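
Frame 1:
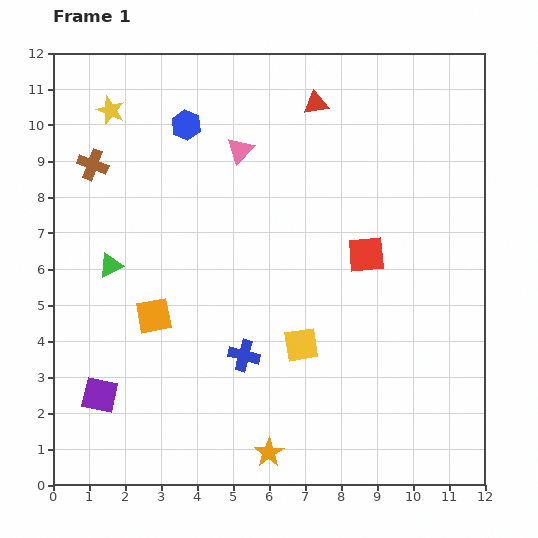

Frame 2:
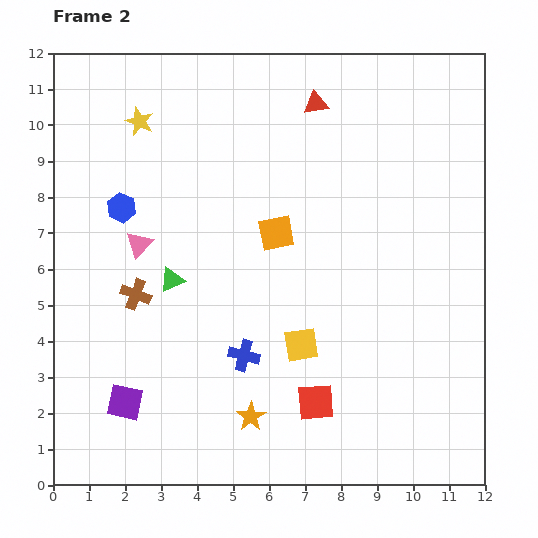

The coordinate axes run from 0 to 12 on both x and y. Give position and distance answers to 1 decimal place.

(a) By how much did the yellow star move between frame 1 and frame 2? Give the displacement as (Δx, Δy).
(0.8, -0.3)

The yellow star was at (1.6, 10.4) in frame 1 and (2.4, 10.1) in frame 2.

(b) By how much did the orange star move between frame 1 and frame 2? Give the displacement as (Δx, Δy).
(-0.5, 1.0)

The orange star was at (6.0, 0.9) in frame 1 and (5.5, 1.9) in frame 2.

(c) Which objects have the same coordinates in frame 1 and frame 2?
the yellow square, the red triangle, the blue cross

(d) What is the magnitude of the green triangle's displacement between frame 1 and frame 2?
1.7

The green triangle moved from (1.6, 6.1) to (3.3, 5.7), a distance of √(1.7² + 0.4²) ≈ 1.7.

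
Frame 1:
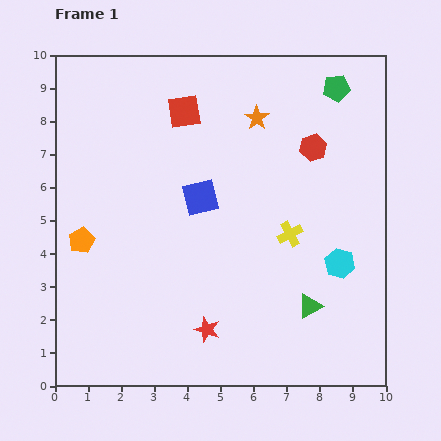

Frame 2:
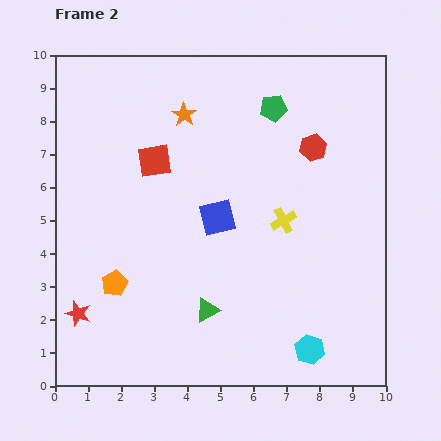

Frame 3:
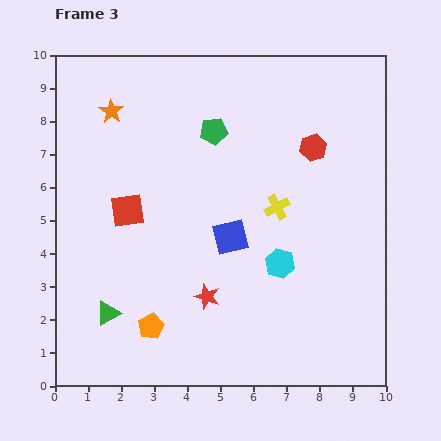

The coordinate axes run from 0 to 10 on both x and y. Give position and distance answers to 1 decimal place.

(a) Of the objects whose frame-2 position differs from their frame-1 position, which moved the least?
the yellow cross

(moved 0.4)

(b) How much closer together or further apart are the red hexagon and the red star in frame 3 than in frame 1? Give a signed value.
-0.9

Distance in frame 1: 6.4. Distance in frame 3: 5.5.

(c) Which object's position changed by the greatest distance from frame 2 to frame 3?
the red star

(moved 3.9; next 3.0)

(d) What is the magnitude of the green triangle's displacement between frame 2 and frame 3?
3.0

The green triangle moved from (4.6, 2.3) to (1.6, 2.2), a distance of √(3.0² + 0.1²) ≈ 3.0.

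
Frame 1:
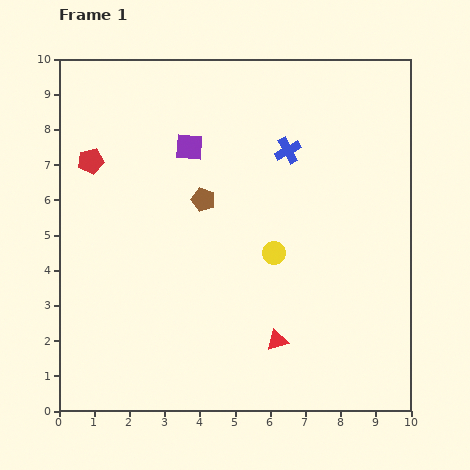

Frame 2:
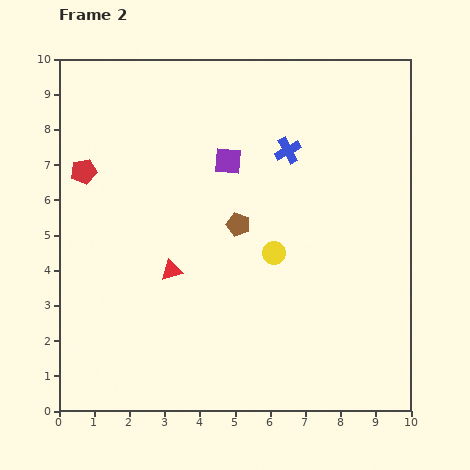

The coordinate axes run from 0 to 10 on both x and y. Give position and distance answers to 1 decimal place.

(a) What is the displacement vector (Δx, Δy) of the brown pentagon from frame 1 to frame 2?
(1.0, -0.7)

The brown pentagon was at (4.1, 6.0) in frame 1 and (5.1, 5.3) in frame 2.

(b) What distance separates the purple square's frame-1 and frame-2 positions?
1.2

The purple square moved from (3.7, 7.5) to (4.8, 7.1), a distance of √(1.1² + 0.4²) ≈ 1.2.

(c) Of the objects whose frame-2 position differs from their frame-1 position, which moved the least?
the red pentagon

(moved 0.4)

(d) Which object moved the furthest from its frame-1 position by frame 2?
the red triangle

(moved 3.6; next 1.2)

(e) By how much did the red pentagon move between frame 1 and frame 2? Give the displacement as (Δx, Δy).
(-0.2, -0.3)

The red pentagon was at (0.9, 7.1) in frame 1 and (0.7, 6.8) in frame 2.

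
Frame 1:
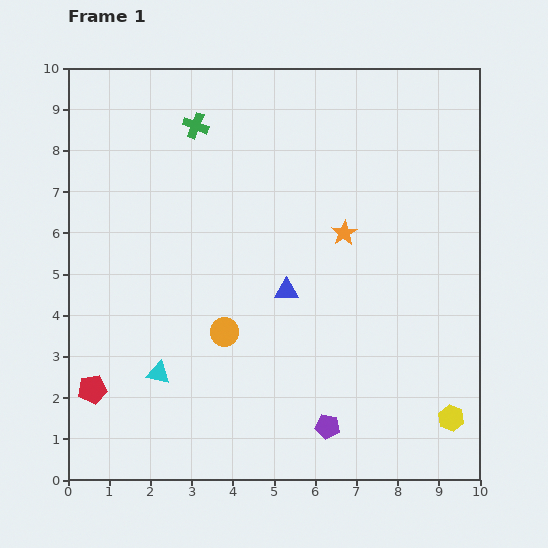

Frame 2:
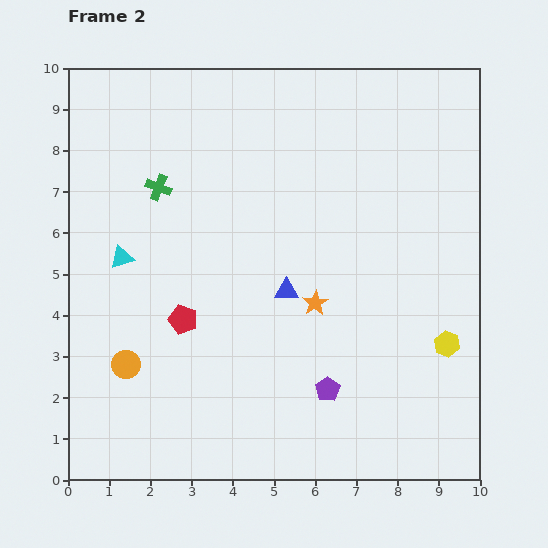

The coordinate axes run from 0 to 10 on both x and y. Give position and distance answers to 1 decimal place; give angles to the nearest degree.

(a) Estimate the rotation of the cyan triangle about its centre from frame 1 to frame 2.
31° counter-clockwise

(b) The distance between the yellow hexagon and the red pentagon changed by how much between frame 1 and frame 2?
-2.3

Distance in frame 1: 8.7. Distance in frame 2: 6.4.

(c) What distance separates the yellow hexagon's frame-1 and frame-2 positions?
1.8

The yellow hexagon moved from (9.3, 1.5) to (9.2, 3.3), a distance of √(0.1² + 1.8²) ≈ 1.8.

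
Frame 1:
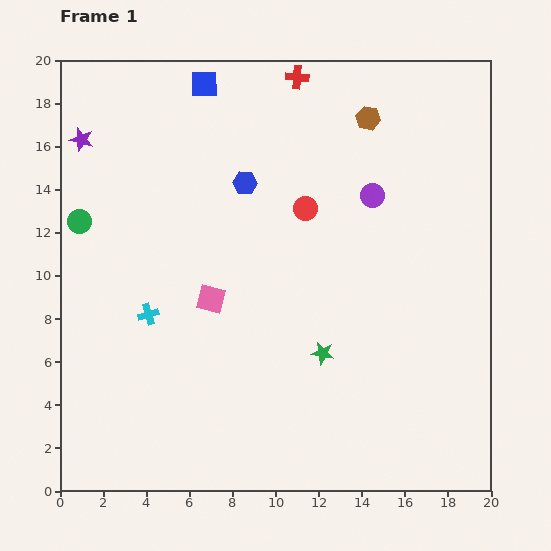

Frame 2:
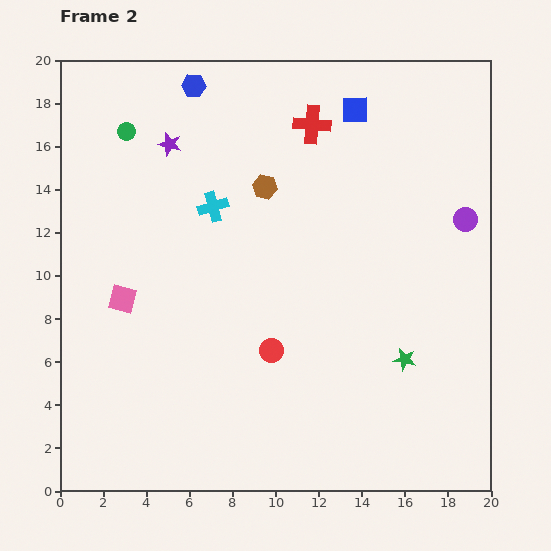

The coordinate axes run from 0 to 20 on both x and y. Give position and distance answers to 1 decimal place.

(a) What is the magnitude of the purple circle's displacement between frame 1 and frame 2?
4.4

The purple circle moved from (14.5, 13.7) to (18.8, 12.6), a distance of √(4.3² + 1.1²) ≈ 4.4.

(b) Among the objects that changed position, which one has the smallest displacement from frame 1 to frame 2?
the red cross

(moved 2.3)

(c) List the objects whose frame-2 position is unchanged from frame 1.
none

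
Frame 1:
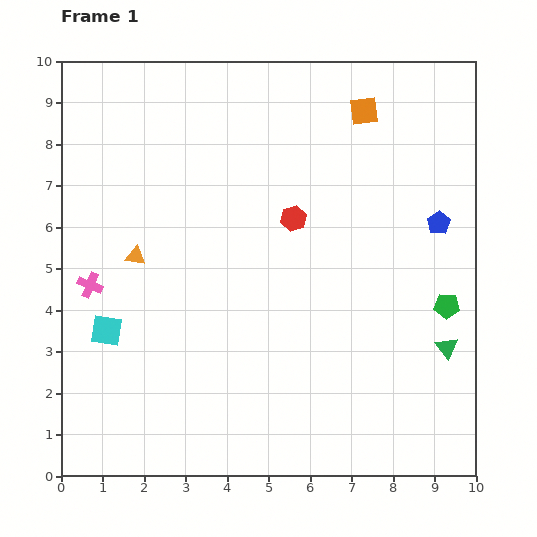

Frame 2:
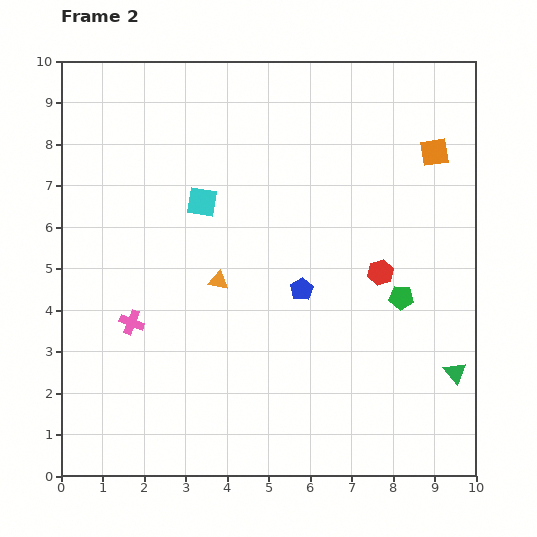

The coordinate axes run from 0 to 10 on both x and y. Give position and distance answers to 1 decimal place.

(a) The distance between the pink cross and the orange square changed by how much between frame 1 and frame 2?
+0.6

Distance in frame 1: 7.8. Distance in frame 2: 8.4.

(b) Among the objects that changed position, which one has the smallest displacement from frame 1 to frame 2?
the green triangle

(moved 0.6)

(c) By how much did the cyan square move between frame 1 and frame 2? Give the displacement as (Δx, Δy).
(2.3, 3.1)

The cyan square was at (1.1, 3.5) in frame 1 and (3.4, 6.6) in frame 2.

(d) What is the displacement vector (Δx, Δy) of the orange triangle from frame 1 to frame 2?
(2.0, -0.6)

The orange triangle was at (1.8, 5.3) in frame 1 and (3.8, 4.7) in frame 2.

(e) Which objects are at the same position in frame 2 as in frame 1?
none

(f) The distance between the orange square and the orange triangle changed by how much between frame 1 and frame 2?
-0.4

Distance in frame 1: 6.5. Distance in frame 2: 6.1.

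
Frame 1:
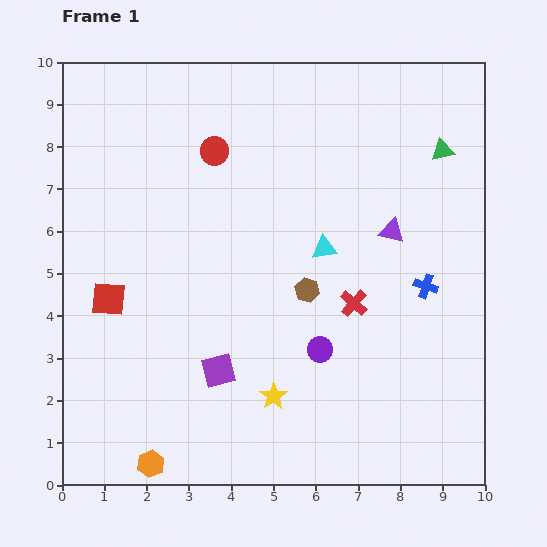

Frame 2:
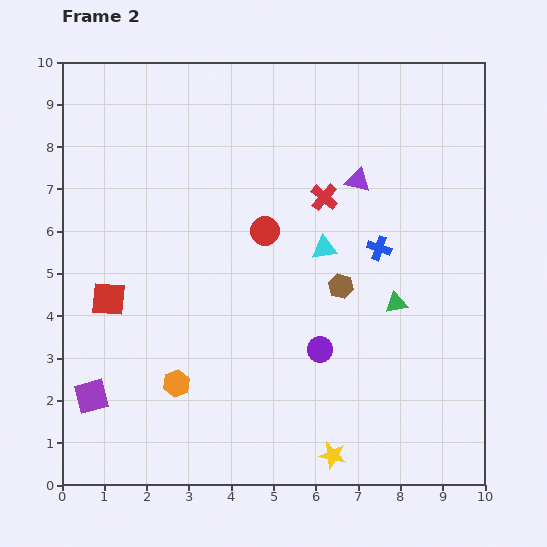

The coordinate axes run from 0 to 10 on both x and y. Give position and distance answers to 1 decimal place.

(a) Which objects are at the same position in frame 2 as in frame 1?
the red square, the cyan triangle, the purple circle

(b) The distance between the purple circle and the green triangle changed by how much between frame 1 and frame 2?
-3.4

Distance in frame 1: 5.5. Distance in frame 2: 2.1.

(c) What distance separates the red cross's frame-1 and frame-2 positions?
2.6

The red cross moved from (6.9, 4.3) to (6.2, 6.8), a distance of √(0.7² + 2.5²) ≈ 2.6.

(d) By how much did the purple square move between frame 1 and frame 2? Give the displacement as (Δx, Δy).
(-3.0, -0.6)

The purple square was at (3.7, 2.7) in frame 1 and (0.7, 2.1) in frame 2.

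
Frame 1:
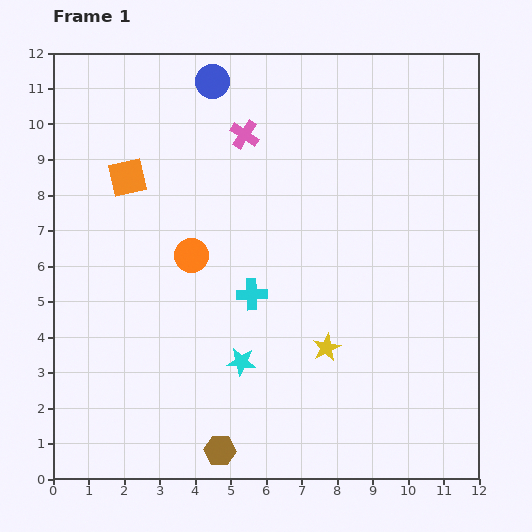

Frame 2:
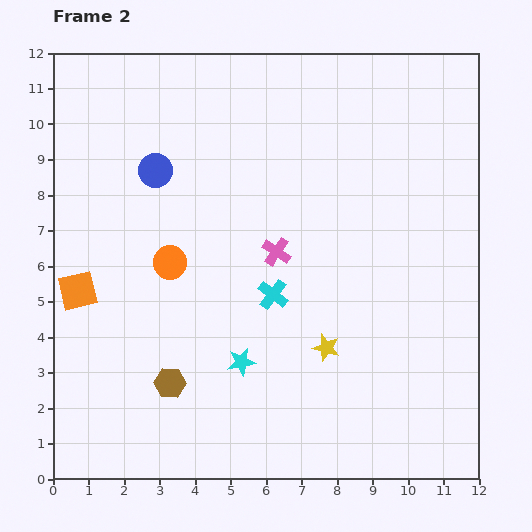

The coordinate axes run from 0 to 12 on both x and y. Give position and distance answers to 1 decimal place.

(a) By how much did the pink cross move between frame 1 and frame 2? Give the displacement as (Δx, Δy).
(0.9, -3.3)

The pink cross was at (5.4, 9.7) in frame 1 and (6.3, 6.4) in frame 2.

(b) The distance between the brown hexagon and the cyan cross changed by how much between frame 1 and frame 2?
-0.7

Distance in frame 1: 4.5. Distance in frame 2: 3.8.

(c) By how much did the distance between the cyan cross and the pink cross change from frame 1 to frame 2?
-3.3

Distance in frame 1: 4.5. Distance in frame 2: 1.2.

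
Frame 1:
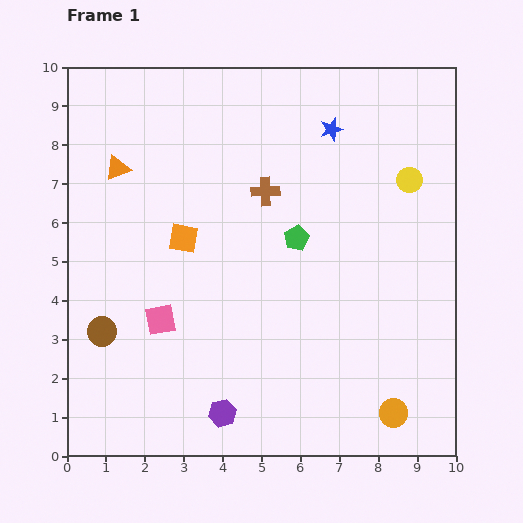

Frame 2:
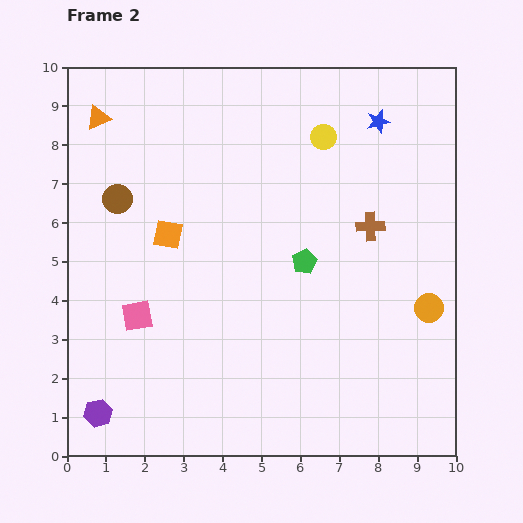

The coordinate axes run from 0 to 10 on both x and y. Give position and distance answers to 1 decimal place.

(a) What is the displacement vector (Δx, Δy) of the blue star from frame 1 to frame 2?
(1.2, 0.2)

The blue star was at (6.8, 8.4) in frame 1 and (8.0, 8.6) in frame 2.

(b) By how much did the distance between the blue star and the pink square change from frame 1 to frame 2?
+1.4

Distance in frame 1: 6.6. Distance in frame 2: 8.0.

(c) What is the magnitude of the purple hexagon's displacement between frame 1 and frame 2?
3.2

The purple hexagon moved from (4.0, 1.1) to (0.8, 1.1), a distance of √(3.2² + 0.0²) ≈ 3.2.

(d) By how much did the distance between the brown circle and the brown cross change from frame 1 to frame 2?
+1.0

Distance in frame 1: 5.5. Distance in frame 2: 6.5.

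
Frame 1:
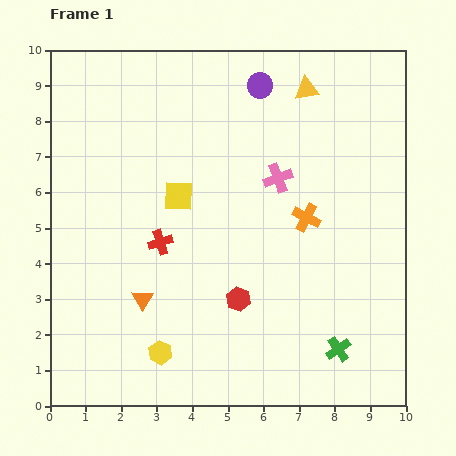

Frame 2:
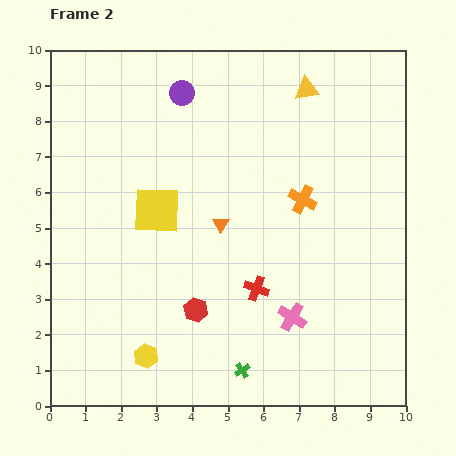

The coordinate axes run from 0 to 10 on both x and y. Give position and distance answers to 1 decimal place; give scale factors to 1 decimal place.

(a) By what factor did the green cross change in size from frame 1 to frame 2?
0.6×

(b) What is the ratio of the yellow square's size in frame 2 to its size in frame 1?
1.6×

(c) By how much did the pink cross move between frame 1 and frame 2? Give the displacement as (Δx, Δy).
(0.4, -3.9)

The pink cross was at (6.4, 6.4) in frame 1 and (6.8, 2.5) in frame 2.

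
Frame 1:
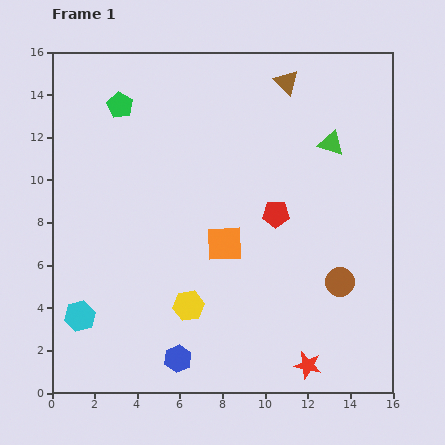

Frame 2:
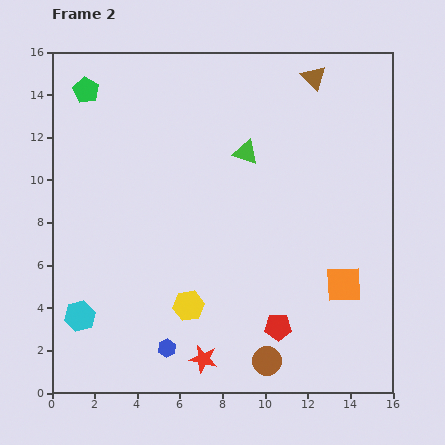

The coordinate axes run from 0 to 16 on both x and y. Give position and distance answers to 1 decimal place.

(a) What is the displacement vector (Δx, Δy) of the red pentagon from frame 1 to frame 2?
(0.1, -5.3)

The red pentagon was at (10.5, 8.4) in frame 1 and (10.6, 3.1) in frame 2.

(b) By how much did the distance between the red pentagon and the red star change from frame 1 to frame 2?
-3.5

Distance in frame 1: 7.3. Distance in frame 2: 3.8.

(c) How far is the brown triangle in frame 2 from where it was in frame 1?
1.3

The brown triangle moved from (11.0, 14.6) to (12.3, 14.8), a distance of √(1.3² + 0.2²) ≈ 1.3.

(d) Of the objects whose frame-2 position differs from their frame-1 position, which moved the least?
the blue hexagon

(moved 0.7)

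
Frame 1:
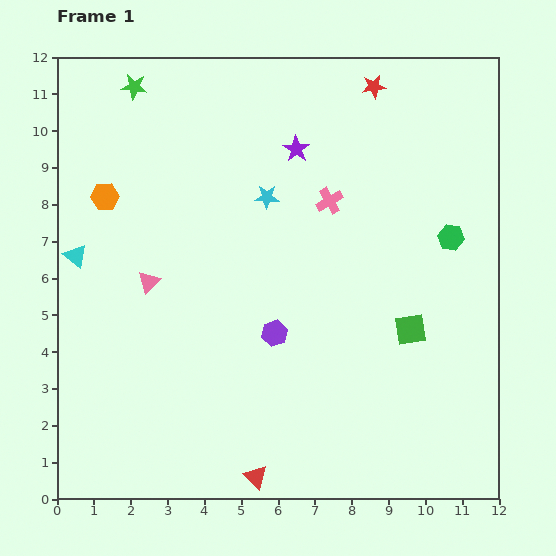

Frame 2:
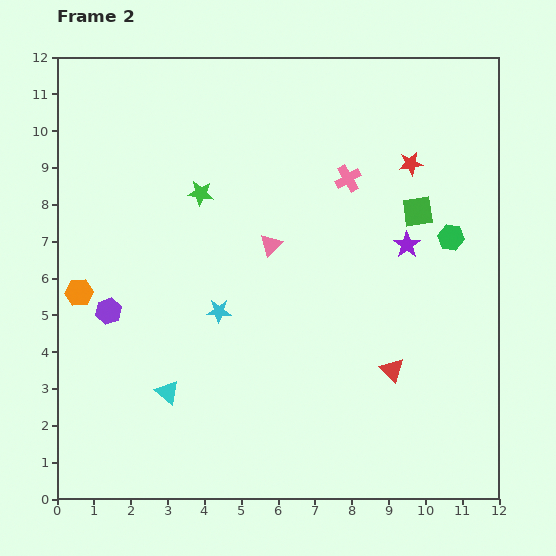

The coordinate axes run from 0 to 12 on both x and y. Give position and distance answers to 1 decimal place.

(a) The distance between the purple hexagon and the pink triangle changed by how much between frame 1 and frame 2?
+1.1

Distance in frame 1: 3.7. Distance in frame 2: 4.8.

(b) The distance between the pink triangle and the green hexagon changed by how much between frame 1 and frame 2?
-3.4

Distance in frame 1: 8.3. Distance in frame 2: 4.9.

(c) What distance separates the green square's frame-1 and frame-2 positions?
3.2

The green square moved from (9.6, 4.6) to (9.8, 7.8), a distance of √(0.2² + 3.2²) ≈ 3.2.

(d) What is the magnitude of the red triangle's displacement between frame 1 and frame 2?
4.7

The red triangle moved from (5.4, 0.6) to (9.1, 3.5), a distance of √(3.7² + 2.9²) ≈ 4.7.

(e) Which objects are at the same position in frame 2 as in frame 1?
the green hexagon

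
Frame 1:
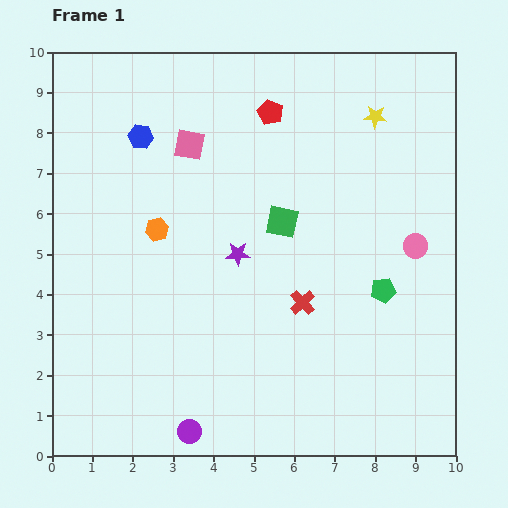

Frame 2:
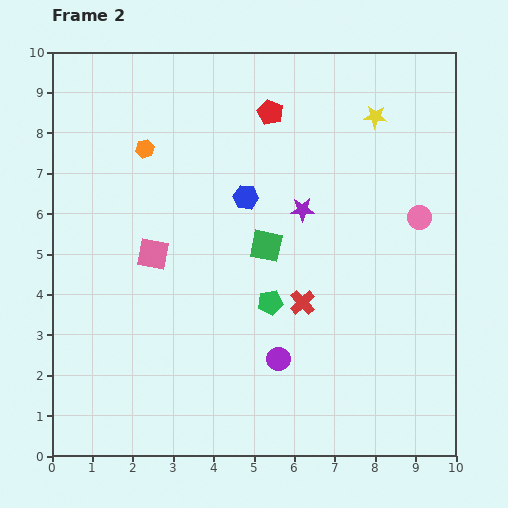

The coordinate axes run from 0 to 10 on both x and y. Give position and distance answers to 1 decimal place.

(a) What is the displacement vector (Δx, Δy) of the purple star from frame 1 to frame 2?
(1.6, 1.1)

The purple star was at (4.6, 5.0) in frame 1 and (6.2, 6.1) in frame 2.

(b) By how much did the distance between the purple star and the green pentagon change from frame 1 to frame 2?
-1.3

Distance in frame 1: 3.7. Distance in frame 2: 2.4.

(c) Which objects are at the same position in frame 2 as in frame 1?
the red cross, the red pentagon, the yellow star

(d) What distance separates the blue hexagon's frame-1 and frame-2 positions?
3.0

The blue hexagon moved from (2.2, 7.9) to (4.8, 6.4), a distance of √(2.6² + 1.5²) ≈ 3.0.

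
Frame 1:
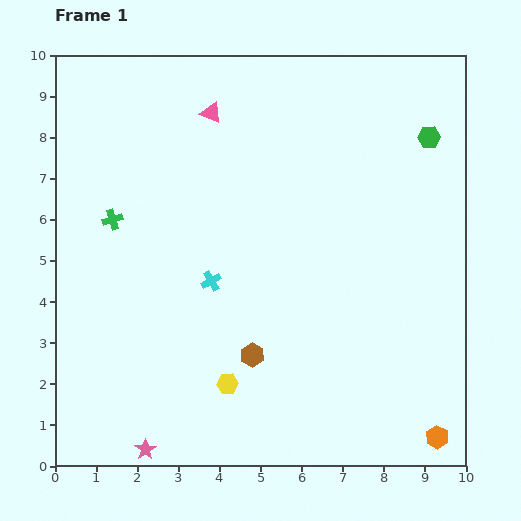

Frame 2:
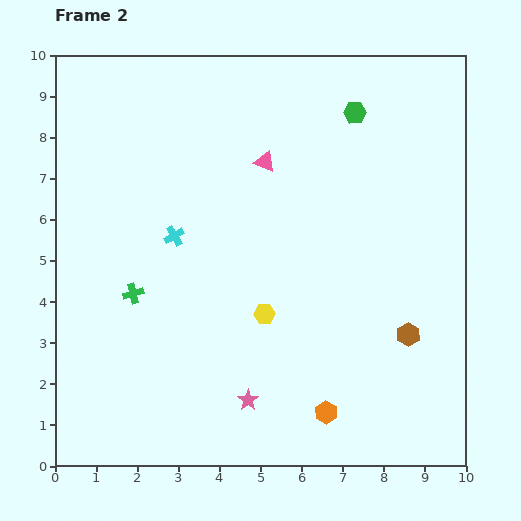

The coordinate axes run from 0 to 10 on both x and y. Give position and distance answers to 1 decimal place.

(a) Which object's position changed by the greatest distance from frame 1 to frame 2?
the brown hexagon

(moved 3.8; next 2.8)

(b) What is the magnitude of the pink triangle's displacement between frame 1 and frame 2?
1.8

The pink triangle moved from (3.8, 8.6) to (5.1, 7.4), a distance of √(1.3² + 1.2²) ≈ 1.8.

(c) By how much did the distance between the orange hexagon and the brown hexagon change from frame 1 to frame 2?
-2.1

Distance in frame 1: 4.9. Distance in frame 2: 2.8.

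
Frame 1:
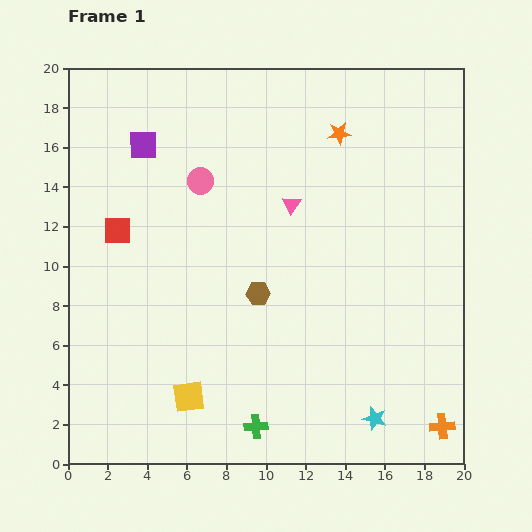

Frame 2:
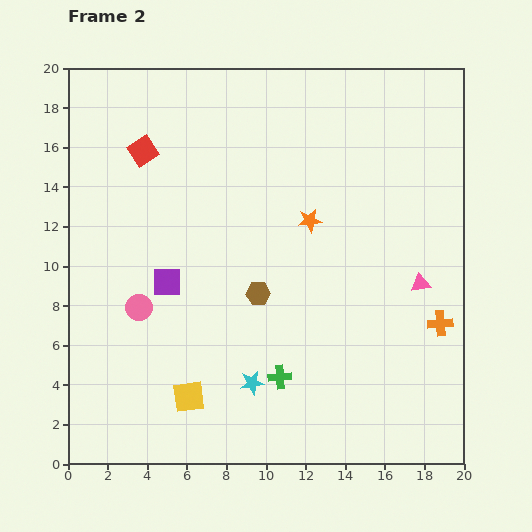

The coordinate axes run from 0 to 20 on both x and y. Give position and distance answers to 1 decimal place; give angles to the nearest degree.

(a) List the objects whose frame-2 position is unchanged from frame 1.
the yellow square, the brown hexagon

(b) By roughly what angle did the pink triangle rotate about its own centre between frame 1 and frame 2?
47° clockwise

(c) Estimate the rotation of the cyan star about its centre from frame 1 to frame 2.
24° counter-clockwise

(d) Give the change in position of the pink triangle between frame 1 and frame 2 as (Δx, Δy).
(6.5, -4.0)

The pink triangle was at (11.3, 13.1) in frame 1 and (17.8, 9.1) in frame 2.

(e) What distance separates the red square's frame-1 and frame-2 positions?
4.2

The red square moved from (2.5, 11.8) to (3.8, 15.8), a distance of √(1.3² + 4.0²) ≈ 4.2.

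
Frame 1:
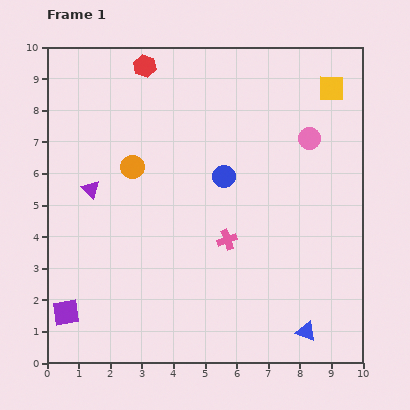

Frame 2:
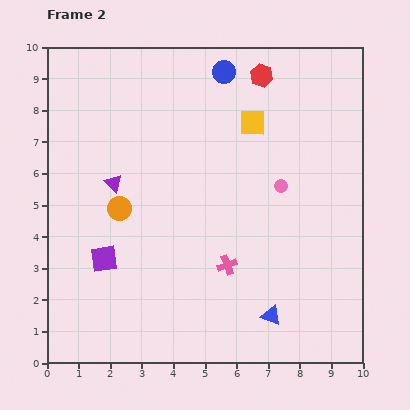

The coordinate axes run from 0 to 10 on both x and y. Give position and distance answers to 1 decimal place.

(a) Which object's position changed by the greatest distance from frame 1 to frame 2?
the red hexagon

(moved 3.7; next 3.3)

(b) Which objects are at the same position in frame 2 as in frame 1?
none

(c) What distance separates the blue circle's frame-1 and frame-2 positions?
3.3

The blue circle moved from (5.6, 5.9) to (5.6, 9.2), a distance of √(0.0² + 3.3²) ≈ 3.3.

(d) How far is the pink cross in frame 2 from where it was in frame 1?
0.8

The pink cross moved from (5.7, 3.9) to (5.7, 3.1), a distance of √(0.0² + 0.8²) ≈ 0.8.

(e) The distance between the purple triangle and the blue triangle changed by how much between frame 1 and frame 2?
-1.7

Distance in frame 1: 8.2. Distance in frame 2: 6.5.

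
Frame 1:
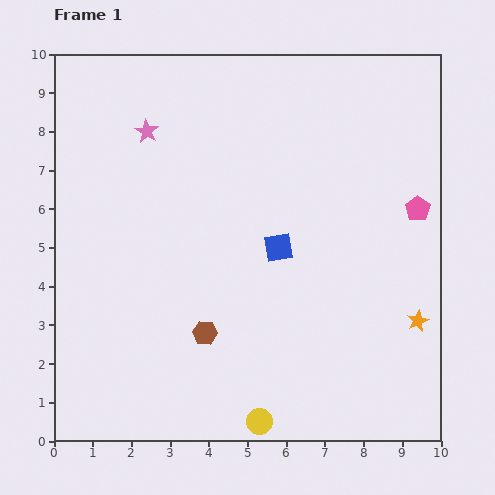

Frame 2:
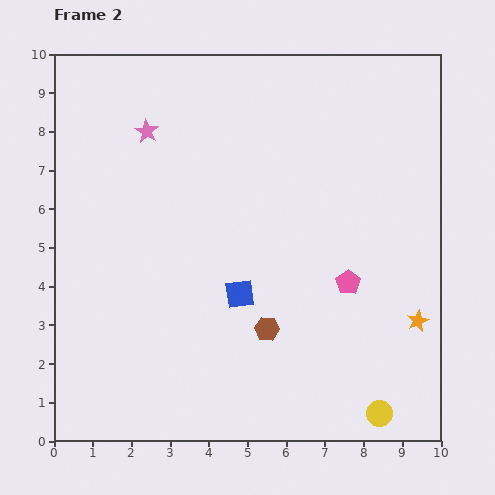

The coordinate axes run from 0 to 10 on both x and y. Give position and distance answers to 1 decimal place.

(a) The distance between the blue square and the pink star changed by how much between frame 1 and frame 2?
+0.3

Distance in frame 1: 4.5. Distance in frame 2: 4.8.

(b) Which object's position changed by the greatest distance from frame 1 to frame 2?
the yellow circle

(moved 3.1; next 2.6)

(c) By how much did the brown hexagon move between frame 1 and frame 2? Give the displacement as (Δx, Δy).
(1.6, 0.1)

The brown hexagon was at (3.9, 2.8) in frame 1 and (5.5, 2.9) in frame 2.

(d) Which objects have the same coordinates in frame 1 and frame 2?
the orange star, the pink star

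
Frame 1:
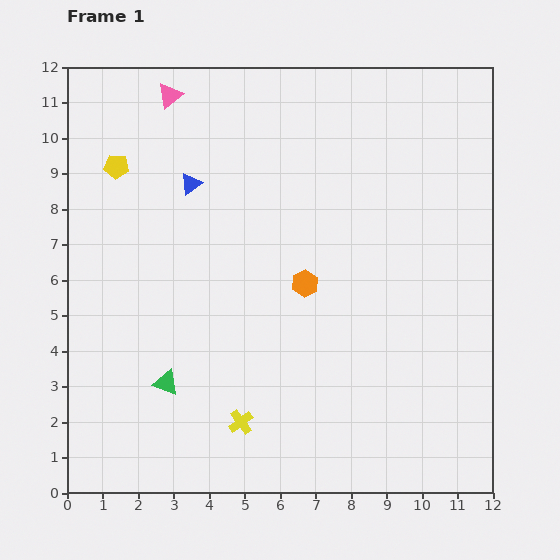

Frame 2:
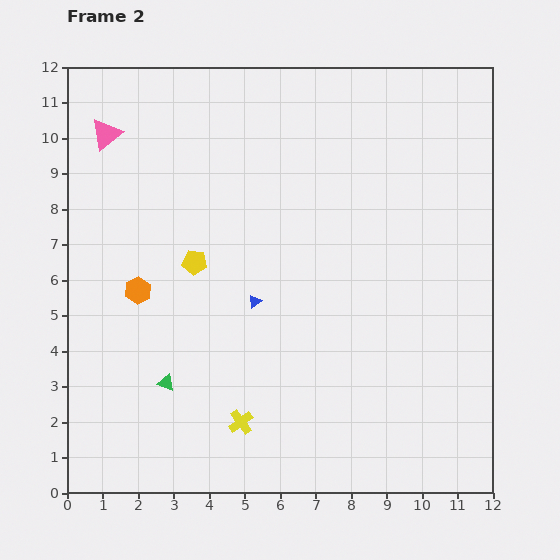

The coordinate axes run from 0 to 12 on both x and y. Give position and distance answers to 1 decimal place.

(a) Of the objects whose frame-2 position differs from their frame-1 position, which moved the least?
the pink triangle

(moved 2.1)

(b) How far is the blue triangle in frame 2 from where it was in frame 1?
3.8

The blue triangle moved from (3.5, 8.7) to (5.3, 5.4), a distance of √(1.8² + 3.3²) ≈ 3.8.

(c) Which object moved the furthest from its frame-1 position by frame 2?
the orange hexagon

(moved 4.7; next 3.8)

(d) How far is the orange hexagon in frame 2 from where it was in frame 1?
4.7

The orange hexagon moved from (6.7, 5.9) to (2.0, 5.7), a distance of √(4.7² + 0.2²) ≈ 4.7.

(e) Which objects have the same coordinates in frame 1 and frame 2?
the green triangle, the yellow cross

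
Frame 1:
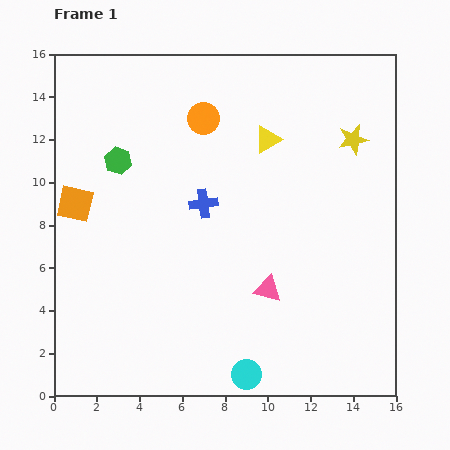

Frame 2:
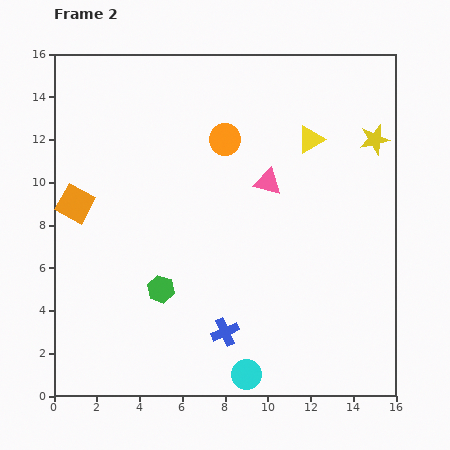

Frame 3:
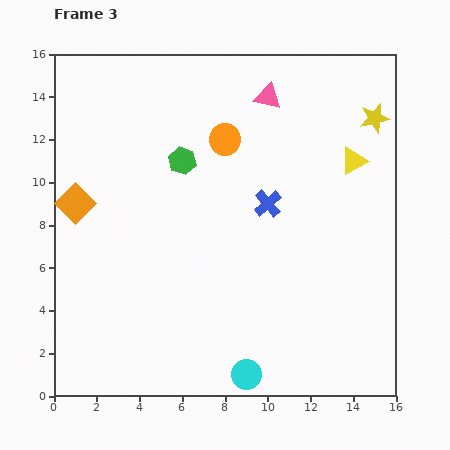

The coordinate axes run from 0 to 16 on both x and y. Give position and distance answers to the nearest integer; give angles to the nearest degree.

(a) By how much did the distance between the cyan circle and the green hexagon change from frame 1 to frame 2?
-6

Distance in frame 1: 12. Distance in frame 2: 6.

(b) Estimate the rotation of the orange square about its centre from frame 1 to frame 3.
33° clockwise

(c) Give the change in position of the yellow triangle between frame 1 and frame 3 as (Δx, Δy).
(4, -1)

The yellow triangle was at (10, 12) in frame 1 and (14, 11) in frame 3.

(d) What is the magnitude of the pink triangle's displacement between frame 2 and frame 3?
4

The pink triangle moved from (10, 10) to (10, 14), a distance of √(0² + 4²) ≈ 4.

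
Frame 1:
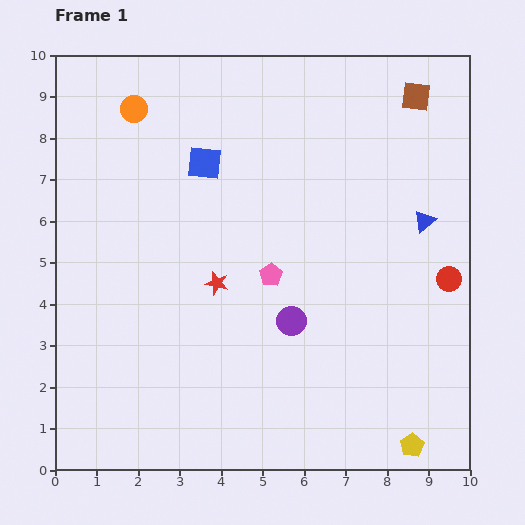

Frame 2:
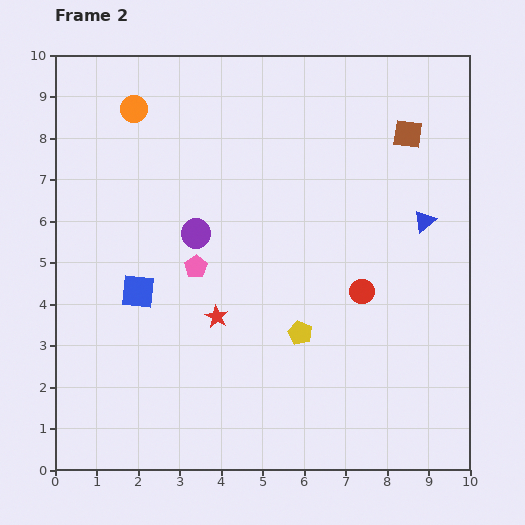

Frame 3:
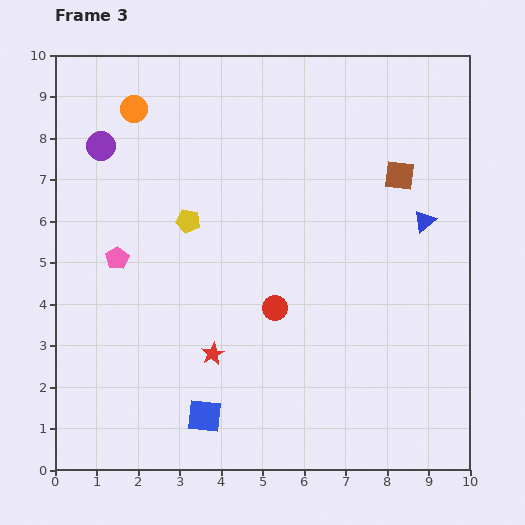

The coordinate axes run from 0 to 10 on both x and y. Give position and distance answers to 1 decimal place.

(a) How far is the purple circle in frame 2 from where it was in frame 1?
3.1

The purple circle moved from (5.7, 3.6) to (3.4, 5.7), a distance of √(2.3² + 2.1²) ≈ 3.1.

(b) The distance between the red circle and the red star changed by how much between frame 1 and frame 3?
-3.7

Distance in frame 1: 5.6. Distance in frame 3: 1.9.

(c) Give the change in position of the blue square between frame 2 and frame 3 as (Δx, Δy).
(1.6, -3.0)

The blue square was at (2.0, 4.3) in frame 2 and (3.6, 1.3) in frame 3.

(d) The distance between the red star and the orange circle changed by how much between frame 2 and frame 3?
+0.8

Distance in frame 2: 5.4. Distance in frame 3: 6.2.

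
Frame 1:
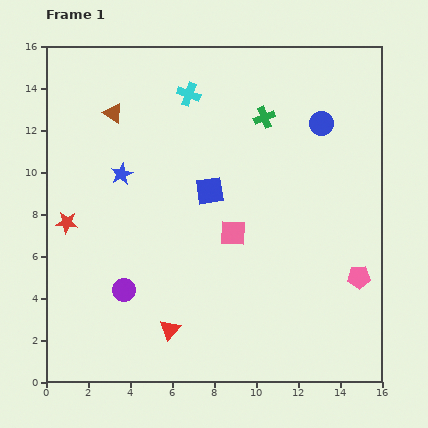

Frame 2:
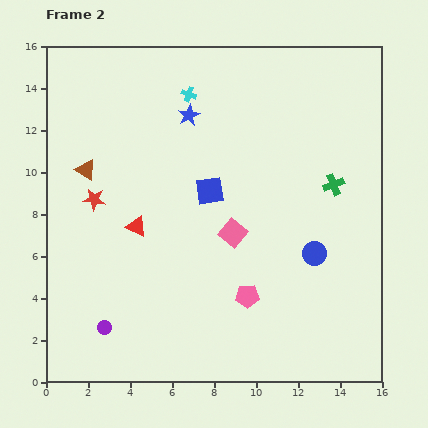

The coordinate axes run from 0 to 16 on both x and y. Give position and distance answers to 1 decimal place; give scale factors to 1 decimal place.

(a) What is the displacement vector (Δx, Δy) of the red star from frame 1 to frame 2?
(1.3, 1.1)

The red star was at (1.0, 7.6) in frame 1 and (2.3, 8.7) in frame 2.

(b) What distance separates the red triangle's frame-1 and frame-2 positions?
5.2

The red triangle moved from (5.9, 2.5) to (4.3, 7.4), a distance of √(1.6² + 4.9²) ≈ 5.2.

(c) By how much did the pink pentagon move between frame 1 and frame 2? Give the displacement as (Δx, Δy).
(-5.3, -0.9)

The pink pentagon was at (14.9, 5.0) in frame 1 and (9.6, 4.1) in frame 2.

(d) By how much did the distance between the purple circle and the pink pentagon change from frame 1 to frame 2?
-4.2

Distance in frame 1: 11.2. Distance in frame 2: 7.0.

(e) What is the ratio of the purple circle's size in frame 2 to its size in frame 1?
0.6×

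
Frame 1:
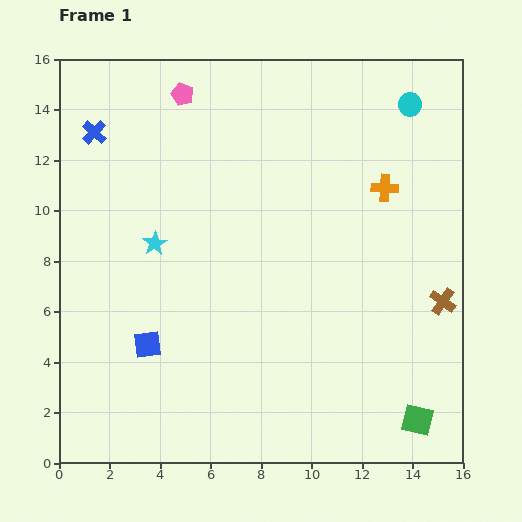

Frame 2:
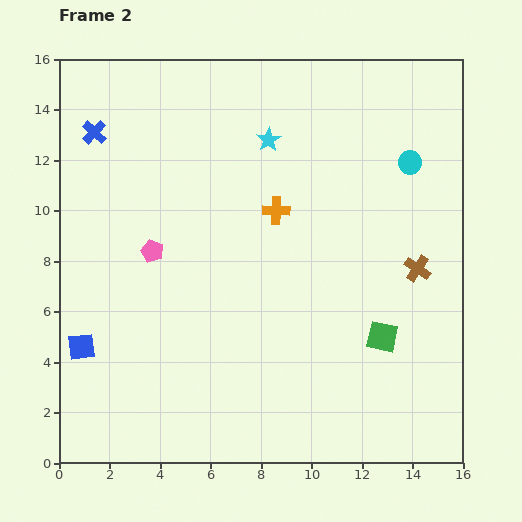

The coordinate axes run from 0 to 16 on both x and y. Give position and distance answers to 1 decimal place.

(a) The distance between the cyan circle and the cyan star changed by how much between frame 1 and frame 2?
-5.8

Distance in frame 1: 11.5. Distance in frame 2: 5.7.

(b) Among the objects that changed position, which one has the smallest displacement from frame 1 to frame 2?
the brown cross

(moved 1.6)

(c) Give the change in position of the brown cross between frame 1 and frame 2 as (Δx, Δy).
(-1.0, 1.3)

The brown cross was at (15.2, 6.4) in frame 1 and (14.2, 7.7) in frame 2.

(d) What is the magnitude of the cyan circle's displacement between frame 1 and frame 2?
2.3

The cyan circle moved from (13.9, 14.2) to (13.9, 11.9), a distance of √(0.0² + 2.3²) ≈ 2.3.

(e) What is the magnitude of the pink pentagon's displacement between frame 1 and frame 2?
6.3

The pink pentagon moved from (4.9, 14.6) to (3.7, 8.4), a distance of √(1.2² + 6.2²) ≈ 6.3.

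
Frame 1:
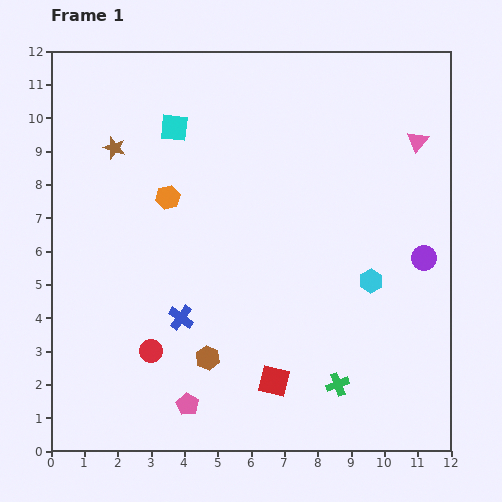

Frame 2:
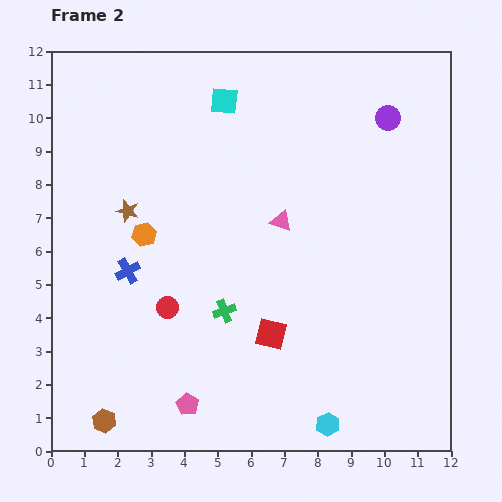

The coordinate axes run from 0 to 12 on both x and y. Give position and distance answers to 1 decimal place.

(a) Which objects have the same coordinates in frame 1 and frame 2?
the pink pentagon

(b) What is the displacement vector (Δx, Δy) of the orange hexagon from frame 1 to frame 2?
(-0.7, -1.1)

The orange hexagon was at (3.5, 7.6) in frame 1 and (2.8, 6.5) in frame 2.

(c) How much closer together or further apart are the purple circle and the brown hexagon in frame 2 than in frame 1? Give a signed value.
+5.3

Distance in frame 1: 7.2. Distance in frame 2: 12.5.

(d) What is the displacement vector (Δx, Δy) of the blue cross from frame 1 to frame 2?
(-1.6, 1.4)

The blue cross was at (3.9, 4.0) in frame 1 and (2.3, 5.4) in frame 2.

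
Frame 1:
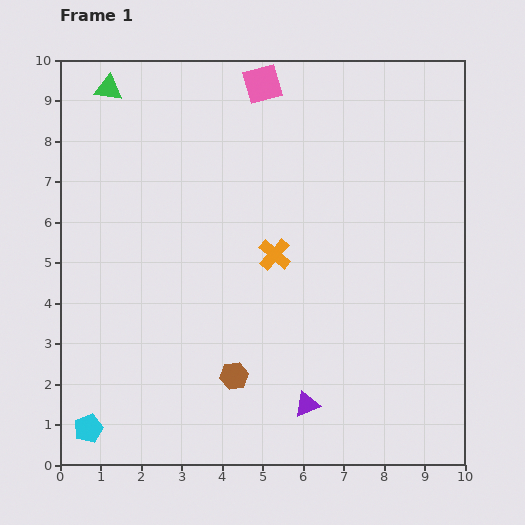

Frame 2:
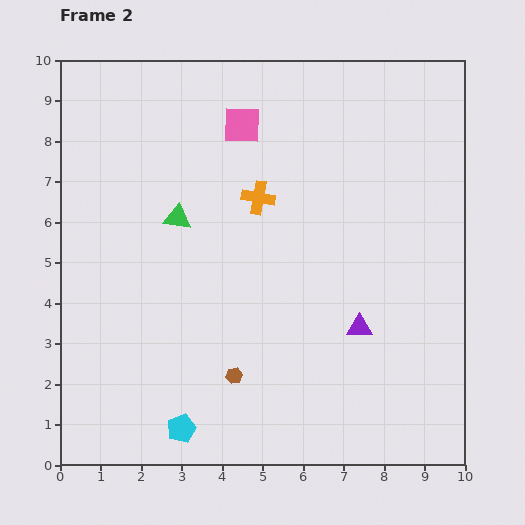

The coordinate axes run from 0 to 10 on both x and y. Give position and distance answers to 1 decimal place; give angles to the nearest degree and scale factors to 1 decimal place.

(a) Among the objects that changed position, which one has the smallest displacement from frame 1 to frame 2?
the pink square

(moved 1.1)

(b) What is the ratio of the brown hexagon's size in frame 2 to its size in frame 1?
0.6×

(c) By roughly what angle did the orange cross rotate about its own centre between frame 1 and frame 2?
31° counter-clockwise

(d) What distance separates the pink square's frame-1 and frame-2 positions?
1.1

The pink square moved from (5.0, 9.4) to (4.5, 8.4), a distance of √(0.5² + 1.0²) ≈ 1.1.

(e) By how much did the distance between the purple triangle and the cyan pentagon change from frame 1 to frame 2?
-0.3

Distance in frame 1: 5.4. Distance in frame 2: 5.1.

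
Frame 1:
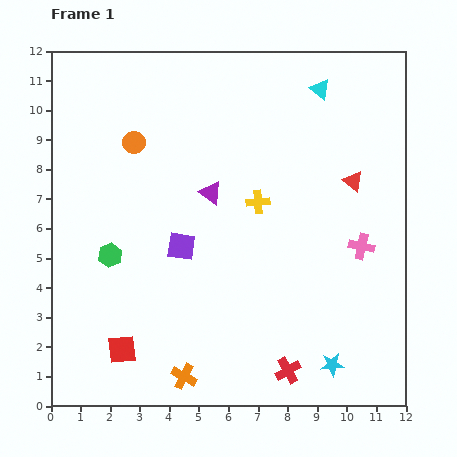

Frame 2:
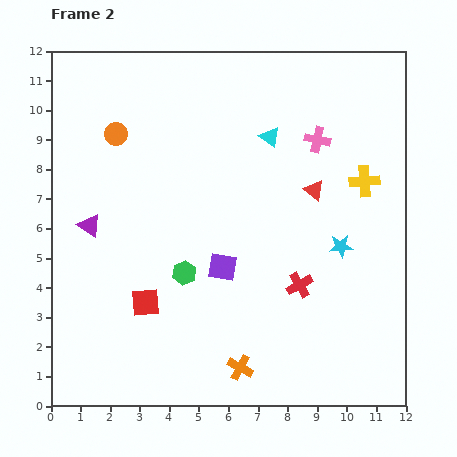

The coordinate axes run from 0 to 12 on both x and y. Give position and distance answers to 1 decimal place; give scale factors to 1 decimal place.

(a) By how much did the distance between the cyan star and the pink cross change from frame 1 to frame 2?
-0.4

Distance in frame 1: 4.1. Distance in frame 2: 3.7.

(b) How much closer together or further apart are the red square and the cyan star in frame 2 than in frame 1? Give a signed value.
-0.2

Distance in frame 1: 7.1. Distance in frame 2: 6.9.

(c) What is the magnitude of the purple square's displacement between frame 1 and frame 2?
1.6

The purple square moved from (4.4, 5.4) to (5.8, 4.7), a distance of √(1.4² + 0.7²) ≈ 1.6.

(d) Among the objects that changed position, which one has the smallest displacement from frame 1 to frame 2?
the orange circle

(moved 0.7)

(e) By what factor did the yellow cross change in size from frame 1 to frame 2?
1.3×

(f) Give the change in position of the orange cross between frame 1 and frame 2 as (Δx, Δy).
(1.9, 0.3)

The orange cross was at (4.5, 1.0) in frame 1 and (6.4, 1.3) in frame 2.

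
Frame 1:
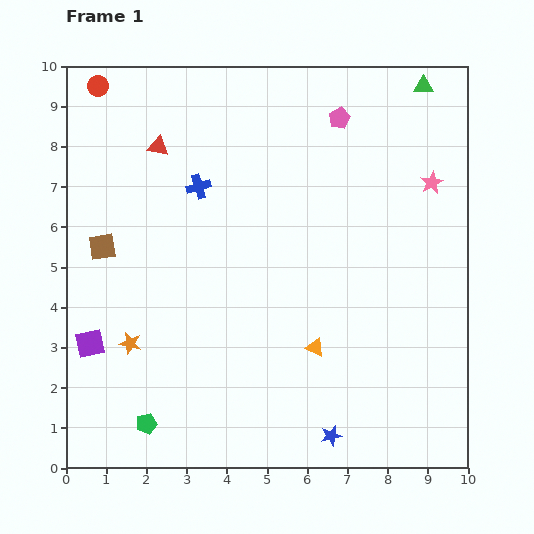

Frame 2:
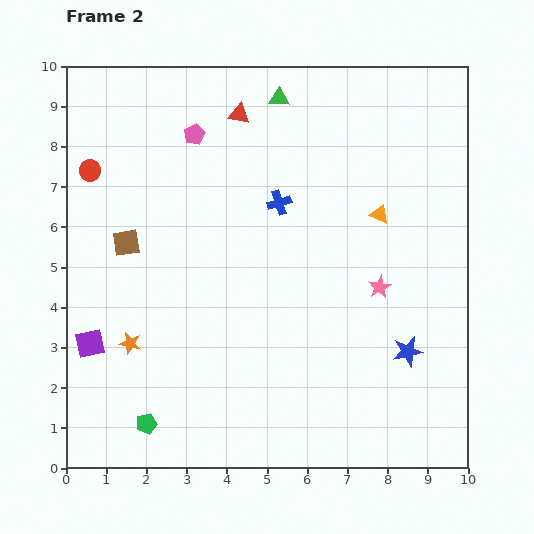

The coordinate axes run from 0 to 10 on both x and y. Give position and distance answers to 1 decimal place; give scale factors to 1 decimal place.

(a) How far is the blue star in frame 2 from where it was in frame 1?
2.8

The blue star moved from (6.6, 0.8) to (8.5, 2.9), a distance of √(1.9² + 2.1²) ≈ 2.8.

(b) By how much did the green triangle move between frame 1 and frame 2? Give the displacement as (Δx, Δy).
(-3.6, -0.3)

The green triangle was at (8.9, 9.5) in frame 1 and (5.3, 9.2) in frame 2.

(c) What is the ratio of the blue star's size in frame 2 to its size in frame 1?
1.4×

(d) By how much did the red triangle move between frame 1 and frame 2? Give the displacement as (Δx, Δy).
(2.0, 0.8)

The red triangle was at (2.3, 8.0) in frame 1 and (4.3, 8.8) in frame 2.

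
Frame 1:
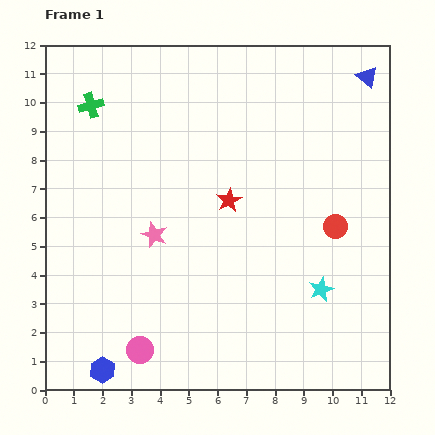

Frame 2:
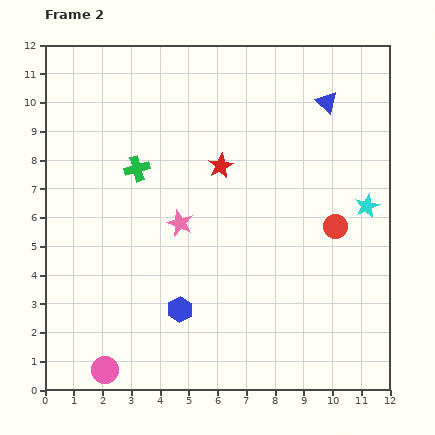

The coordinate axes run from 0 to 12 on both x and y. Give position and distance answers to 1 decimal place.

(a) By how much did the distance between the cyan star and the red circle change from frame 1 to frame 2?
-1.0

Distance in frame 1: 2.3. Distance in frame 2: 1.3.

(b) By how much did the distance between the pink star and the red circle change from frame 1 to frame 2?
-0.9

Distance in frame 1: 6.3. Distance in frame 2: 5.4.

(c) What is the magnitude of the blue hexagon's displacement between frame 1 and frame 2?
3.4

The blue hexagon moved from (2.0, 0.7) to (4.7, 2.8), a distance of √(2.7² + 2.1²) ≈ 3.4.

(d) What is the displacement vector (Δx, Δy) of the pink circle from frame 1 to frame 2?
(-1.2, -0.7)

The pink circle was at (3.3, 1.4) in frame 1 and (2.1, 0.7) in frame 2.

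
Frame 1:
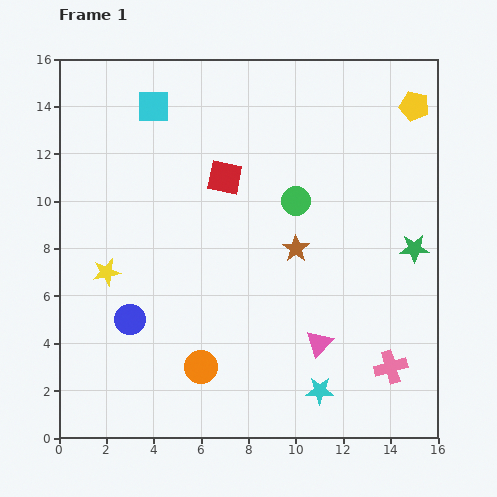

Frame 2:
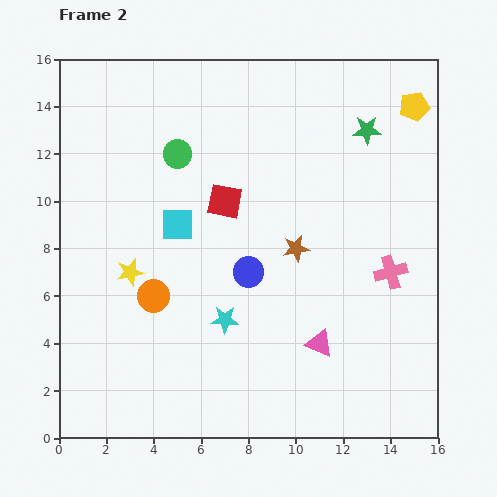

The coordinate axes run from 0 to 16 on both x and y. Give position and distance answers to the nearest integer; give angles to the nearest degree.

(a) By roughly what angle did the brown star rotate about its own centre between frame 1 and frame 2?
26° clockwise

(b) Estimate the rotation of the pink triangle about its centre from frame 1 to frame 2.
50° counter-clockwise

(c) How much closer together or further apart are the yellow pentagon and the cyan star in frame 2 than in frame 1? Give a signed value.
-1

Distance in frame 1: 13. Distance in frame 2: 12.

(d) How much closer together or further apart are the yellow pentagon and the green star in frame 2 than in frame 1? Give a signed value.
-4

Distance in frame 1: 6. Distance in frame 2: 2.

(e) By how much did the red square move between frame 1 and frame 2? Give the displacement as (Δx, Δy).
(0, -1)

The red square was at (7, 11) in frame 1 and (7, 10) in frame 2.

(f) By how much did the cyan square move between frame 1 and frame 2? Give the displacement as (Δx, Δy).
(1, -5)

The cyan square was at (4, 14) in frame 1 and (5, 9) in frame 2.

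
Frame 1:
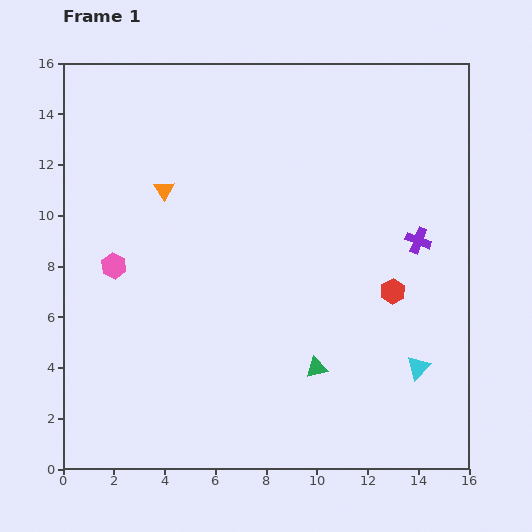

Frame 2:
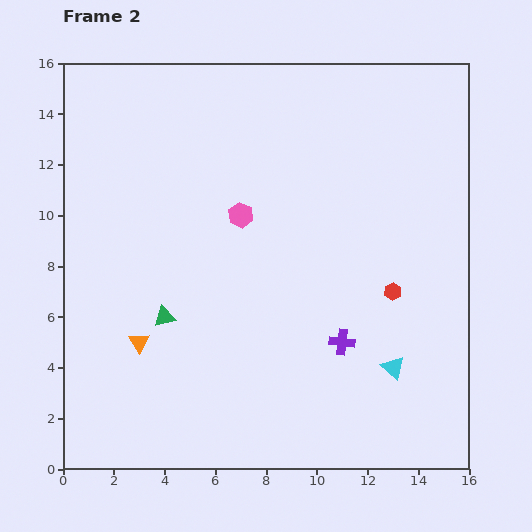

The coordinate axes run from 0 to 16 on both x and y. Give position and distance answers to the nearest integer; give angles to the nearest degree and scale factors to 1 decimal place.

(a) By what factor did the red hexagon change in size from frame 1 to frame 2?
0.7×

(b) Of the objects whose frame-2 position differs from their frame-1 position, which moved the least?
the cyan triangle

(moved 1)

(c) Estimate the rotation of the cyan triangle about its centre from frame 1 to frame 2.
31° counter-clockwise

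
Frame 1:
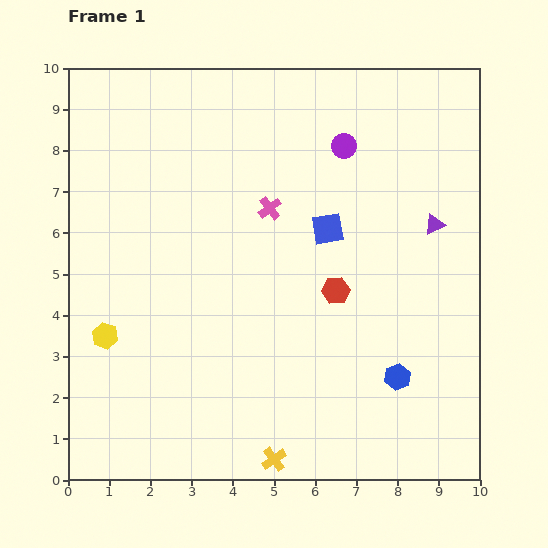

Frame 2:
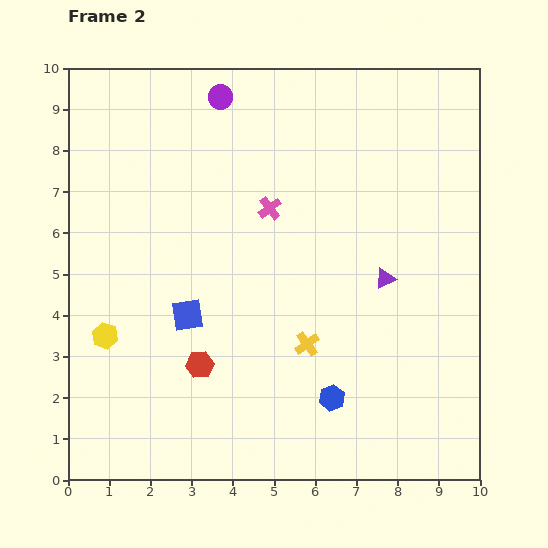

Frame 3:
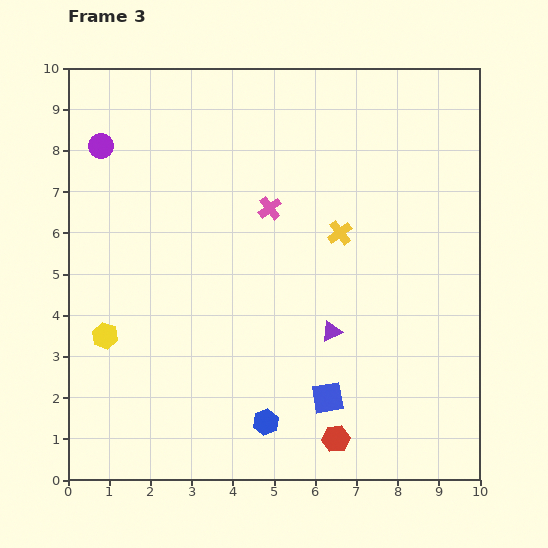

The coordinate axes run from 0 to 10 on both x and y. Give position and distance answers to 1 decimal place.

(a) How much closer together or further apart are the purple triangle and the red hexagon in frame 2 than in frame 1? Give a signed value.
+2.1

Distance in frame 1: 2.9. Distance in frame 2: 5.0.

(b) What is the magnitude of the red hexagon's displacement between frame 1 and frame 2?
3.8

The red hexagon moved from (6.5, 4.6) to (3.2, 2.8), a distance of √(3.3² + 1.8²) ≈ 3.8.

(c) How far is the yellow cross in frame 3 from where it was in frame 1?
5.7

The yellow cross moved from (5.0, 0.5) to (6.6, 6.0), a distance of √(1.6² + 5.5²) ≈ 5.7.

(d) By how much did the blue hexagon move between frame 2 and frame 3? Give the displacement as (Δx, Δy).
(-1.6, -0.6)

The blue hexagon was at (6.4, 2.0) in frame 2 and (4.8, 1.4) in frame 3.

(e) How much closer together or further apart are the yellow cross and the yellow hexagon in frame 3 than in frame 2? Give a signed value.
+1.3

Distance in frame 2: 4.9. Distance in frame 3: 6.2.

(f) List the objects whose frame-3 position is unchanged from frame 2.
the pink cross, the yellow hexagon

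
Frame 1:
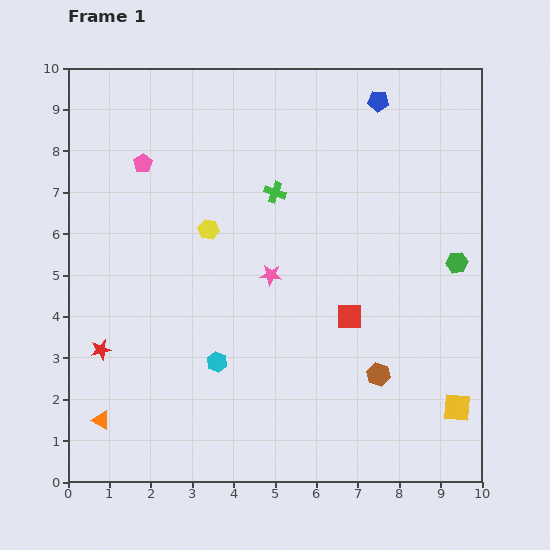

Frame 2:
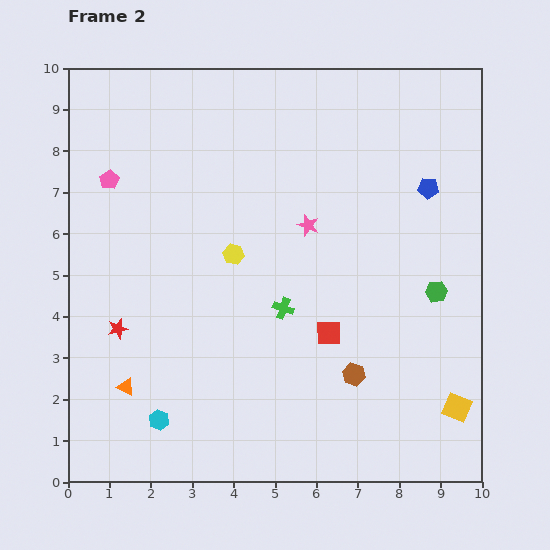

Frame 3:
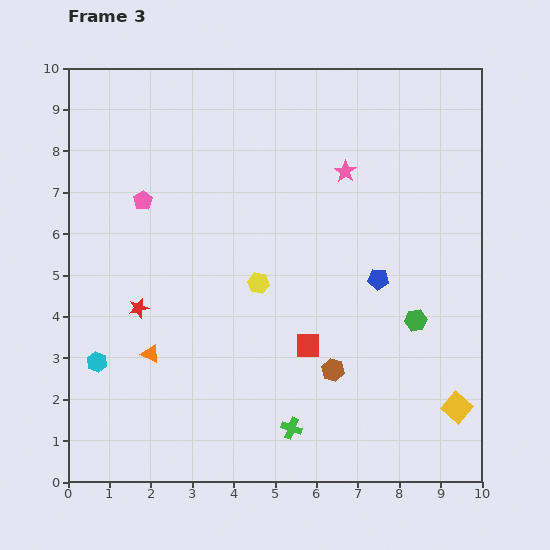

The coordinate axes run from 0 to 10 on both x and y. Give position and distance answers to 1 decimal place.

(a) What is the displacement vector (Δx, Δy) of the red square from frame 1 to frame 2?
(-0.5, -0.4)

The red square was at (6.8, 4.0) in frame 1 and (6.3, 3.6) in frame 2.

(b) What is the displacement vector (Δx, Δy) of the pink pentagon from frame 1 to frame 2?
(-0.8, -0.4)

The pink pentagon was at (1.8, 7.7) in frame 1 and (1.0, 7.3) in frame 2.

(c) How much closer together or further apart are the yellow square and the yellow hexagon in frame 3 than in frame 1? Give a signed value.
-1.7

Distance in frame 1: 7.4. Distance in frame 3: 5.7.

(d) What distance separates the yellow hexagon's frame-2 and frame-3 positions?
0.9

The yellow hexagon moved from (4.0, 5.5) to (4.6, 4.8), a distance of √(0.6² + 0.7²) ≈ 0.9.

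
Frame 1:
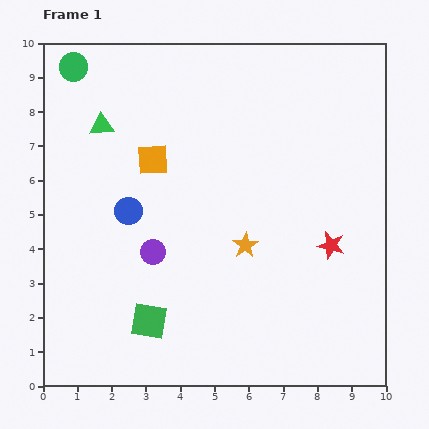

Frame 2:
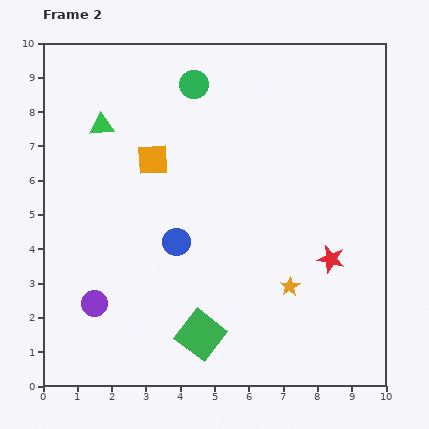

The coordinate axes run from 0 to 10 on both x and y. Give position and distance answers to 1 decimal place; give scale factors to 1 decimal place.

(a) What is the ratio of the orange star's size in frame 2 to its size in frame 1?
0.8×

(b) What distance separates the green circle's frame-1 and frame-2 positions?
3.5

The green circle moved from (0.9, 9.3) to (4.4, 8.8), a distance of √(3.5² + 0.5²) ≈ 3.5.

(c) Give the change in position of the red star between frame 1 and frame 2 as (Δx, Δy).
(0.0, -0.4)

The red star was at (8.4, 4.1) in frame 1 and (8.4, 3.7) in frame 2.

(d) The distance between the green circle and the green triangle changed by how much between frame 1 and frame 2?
+1.1

Distance in frame 1: 1.9. Distance in frame 2: 3.0.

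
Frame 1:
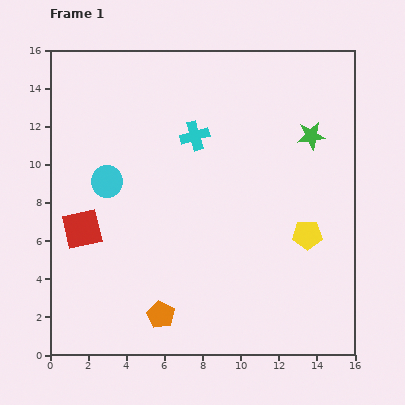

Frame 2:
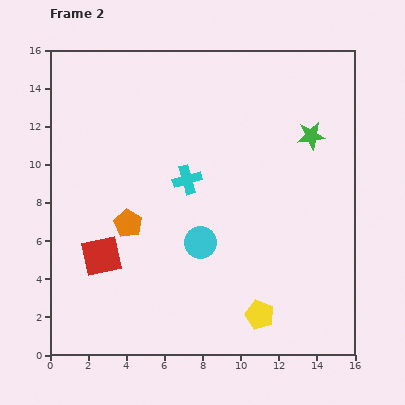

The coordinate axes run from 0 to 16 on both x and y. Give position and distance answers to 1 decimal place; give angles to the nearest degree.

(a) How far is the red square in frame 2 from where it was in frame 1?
1.7

The red square moved from (1.7, 6.6) to (2.7, 5.2), a distance of √(1.0² + 1.4²) ≈ 1.7.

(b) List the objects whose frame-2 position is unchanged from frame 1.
the green star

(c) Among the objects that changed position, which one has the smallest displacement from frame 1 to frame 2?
the red square

(moved 1.7)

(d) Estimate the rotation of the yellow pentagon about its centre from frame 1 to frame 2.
22° clockwise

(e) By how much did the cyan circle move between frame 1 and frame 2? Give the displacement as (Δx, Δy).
(4.9, -3.2)

The cyan circle was at (3.0, 9.1) in frame 1 and (7.9, 5.9) in frame 2.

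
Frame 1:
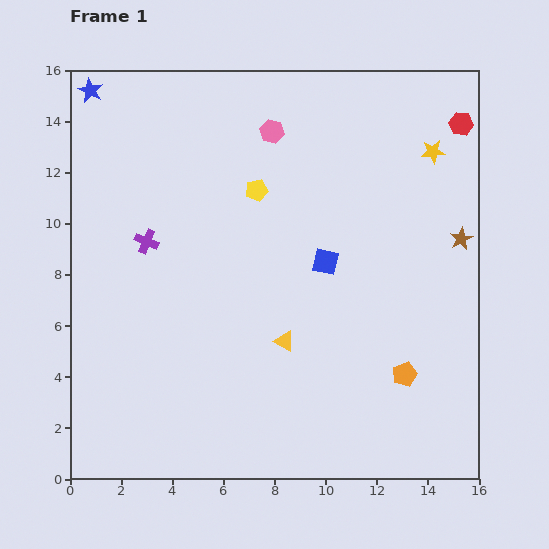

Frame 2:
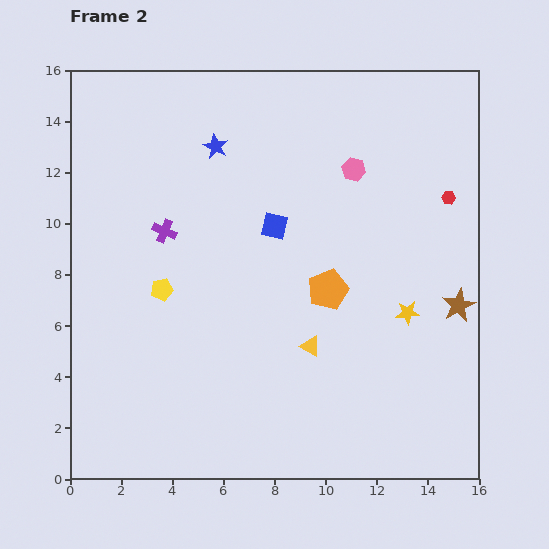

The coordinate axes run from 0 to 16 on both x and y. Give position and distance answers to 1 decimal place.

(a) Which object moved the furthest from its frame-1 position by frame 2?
the yellow star

(moved 6.4; next 5.4)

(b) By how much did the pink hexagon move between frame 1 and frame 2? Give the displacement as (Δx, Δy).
(3.2, -1.5)

The pink hexagon was at (7.9, 13.6) in frame 1 and (11.1, 12.1) in frame 2.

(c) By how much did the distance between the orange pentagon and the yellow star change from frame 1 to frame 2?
-5.6

Distance in frame 1: 8.8. Distance in frame 2: 3.2.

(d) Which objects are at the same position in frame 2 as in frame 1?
none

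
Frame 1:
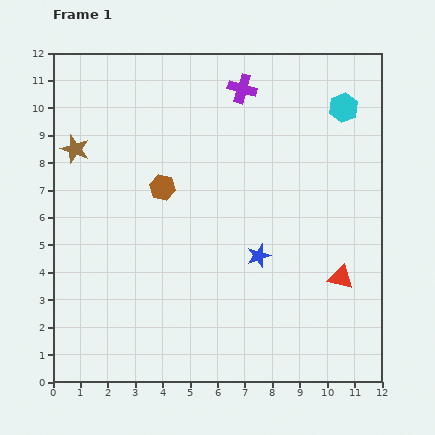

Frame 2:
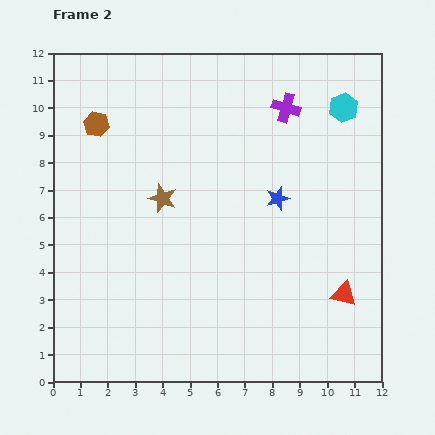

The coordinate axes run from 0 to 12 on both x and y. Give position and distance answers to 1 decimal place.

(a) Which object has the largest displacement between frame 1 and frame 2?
the brown star

(moved 3.7; next 3.3)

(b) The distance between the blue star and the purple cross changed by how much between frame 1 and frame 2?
-2.8

Distance in frame 1: 6.1. Distance in frame 2: 3.3.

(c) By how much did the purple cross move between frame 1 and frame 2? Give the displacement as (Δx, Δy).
(1.6, -0.7)

The purple cross was at (6.9, 10.7) in frame 1 and (8.5, 10.0) in frame 2.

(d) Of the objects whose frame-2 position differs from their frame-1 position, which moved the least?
the red triangle

(moved 0.6)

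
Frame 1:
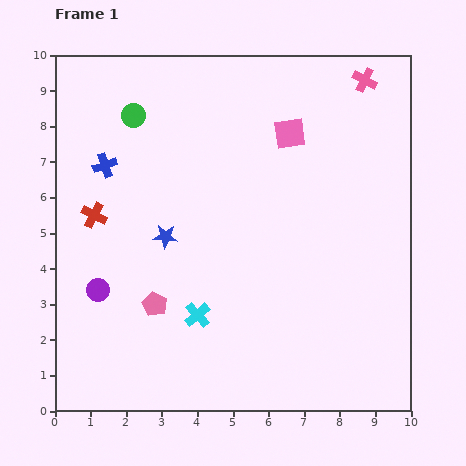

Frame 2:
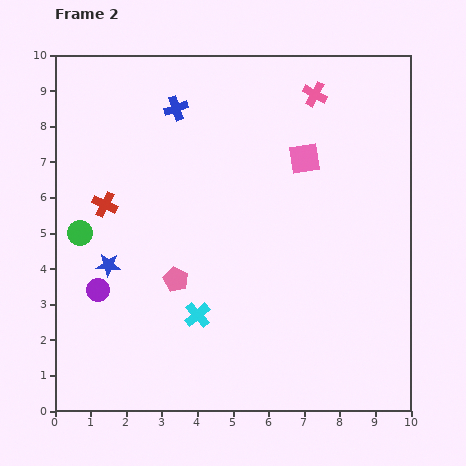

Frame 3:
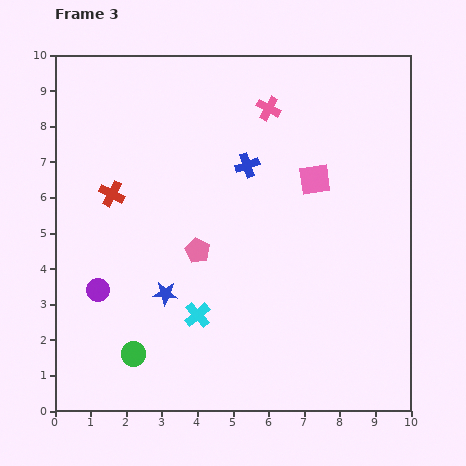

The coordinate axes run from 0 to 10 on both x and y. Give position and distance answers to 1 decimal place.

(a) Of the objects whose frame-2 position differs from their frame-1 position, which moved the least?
the red cross

(moved 0.4)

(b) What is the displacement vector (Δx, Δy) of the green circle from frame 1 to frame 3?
(0.0, -6.7)

The green circle was at (2.2, 8.3) in frame 1 and (2.2, 1.6) in frame 3.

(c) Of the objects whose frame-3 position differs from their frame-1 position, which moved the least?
the red cross

(moved 0.8)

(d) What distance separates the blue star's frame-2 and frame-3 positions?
1.8

The blue star moved from (1.5, 4.1) to (3.1, 3.3), a distance of √(1.6² + 0.8²) ≈ 1.8.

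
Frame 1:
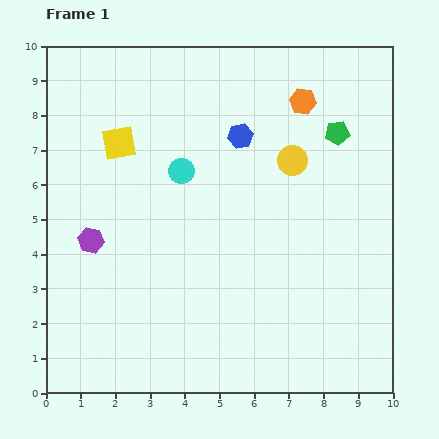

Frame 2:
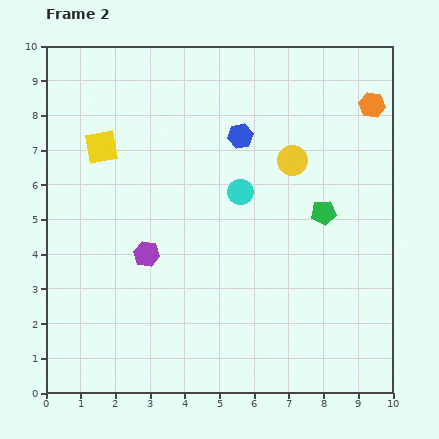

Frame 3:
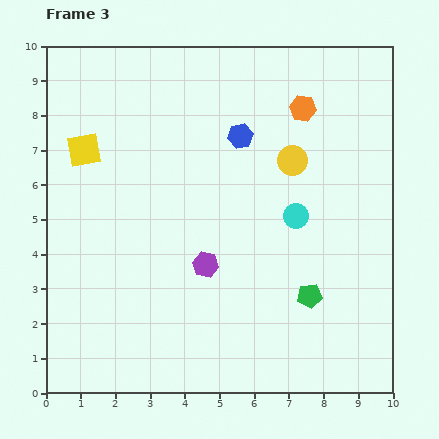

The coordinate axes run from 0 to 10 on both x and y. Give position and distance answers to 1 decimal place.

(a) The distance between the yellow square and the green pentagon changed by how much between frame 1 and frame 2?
+0.4

Distance in frame 1: 6.3. Distance in frame 2: 6.7.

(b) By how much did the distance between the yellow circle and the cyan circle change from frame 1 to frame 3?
-1.6

Distance in frame 1: 3.2. Distance in frame 3: 1.6.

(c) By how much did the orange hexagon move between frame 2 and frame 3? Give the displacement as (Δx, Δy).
(-2.0, -0.1)

The orange hexagon was at (9.4, 8.3) in frame 2 and (7.4, 8.2) in frame 3.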